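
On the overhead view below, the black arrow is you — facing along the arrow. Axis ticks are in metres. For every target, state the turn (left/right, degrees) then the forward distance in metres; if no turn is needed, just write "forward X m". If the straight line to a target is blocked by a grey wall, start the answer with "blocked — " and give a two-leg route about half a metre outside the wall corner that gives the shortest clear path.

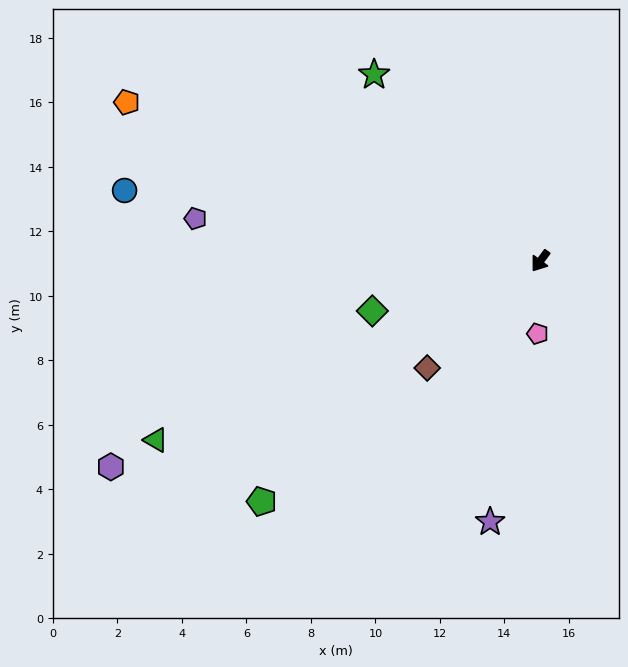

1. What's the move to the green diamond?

turn right 37°, forward 5.4 m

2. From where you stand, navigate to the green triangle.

turn right 29°, forward 13.2 m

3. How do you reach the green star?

turn right 102°, forward 7.7 m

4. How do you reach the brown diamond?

turn right 10°, forward 4.8 m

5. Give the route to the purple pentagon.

turn right 61°, forward 10.8 m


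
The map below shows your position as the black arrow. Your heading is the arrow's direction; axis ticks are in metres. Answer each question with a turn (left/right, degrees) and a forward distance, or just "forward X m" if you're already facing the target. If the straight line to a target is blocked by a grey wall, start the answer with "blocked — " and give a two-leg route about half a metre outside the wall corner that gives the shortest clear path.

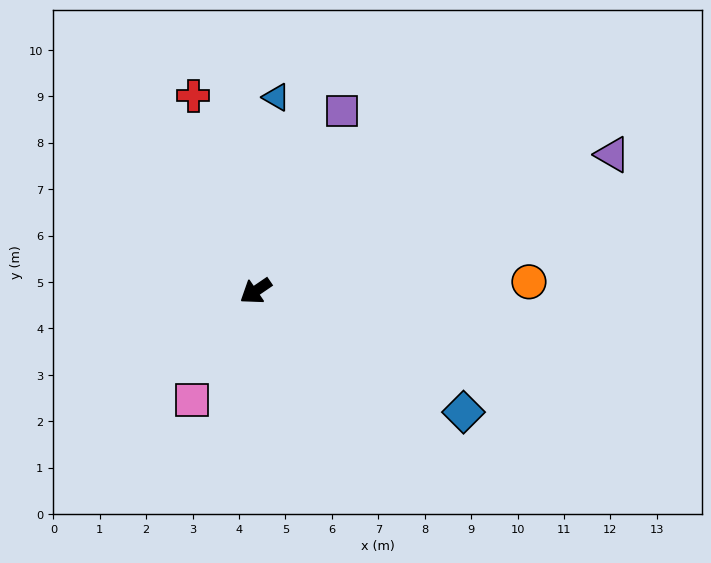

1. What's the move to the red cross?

turn right 107°, forward 4.4 m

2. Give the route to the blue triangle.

turn right 130°, forward 4.2 m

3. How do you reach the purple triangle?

turn left 167°, forward 8.2 m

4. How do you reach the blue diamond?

turn left 115°, forward 5.2 m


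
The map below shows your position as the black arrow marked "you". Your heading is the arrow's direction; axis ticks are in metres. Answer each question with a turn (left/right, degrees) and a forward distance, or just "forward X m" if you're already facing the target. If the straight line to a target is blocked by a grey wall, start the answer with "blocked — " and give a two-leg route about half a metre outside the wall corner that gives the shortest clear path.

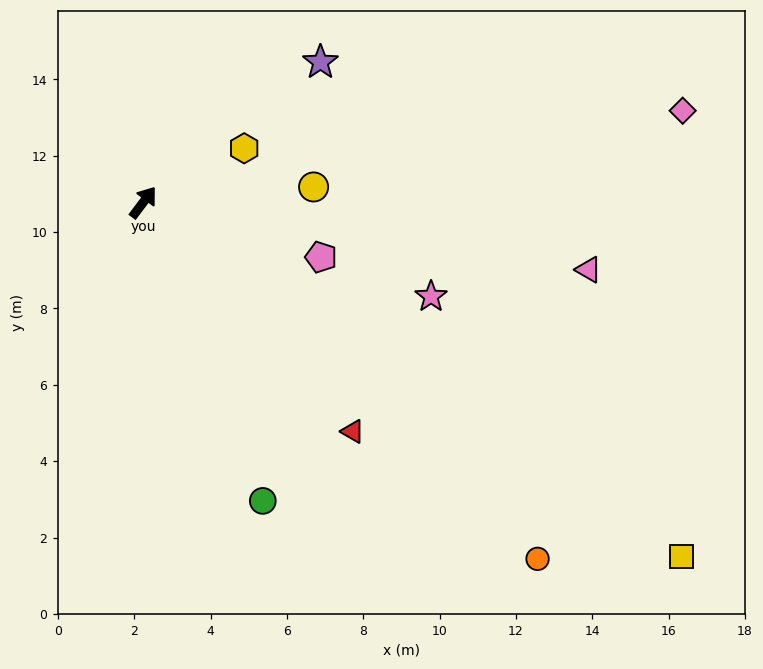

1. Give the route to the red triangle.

turn right 101°, forward 8.1 m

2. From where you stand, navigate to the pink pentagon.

turn right 70°, forward 4.9 m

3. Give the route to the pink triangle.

turn right 62°, forward 11.8 m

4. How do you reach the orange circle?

turn right 95°, forward 13.9 m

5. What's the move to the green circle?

turn right 121°, forward 8.4 m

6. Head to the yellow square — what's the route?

turn right 86°, forward 16.9 m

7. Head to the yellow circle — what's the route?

turn right 48°, forward 4.5 m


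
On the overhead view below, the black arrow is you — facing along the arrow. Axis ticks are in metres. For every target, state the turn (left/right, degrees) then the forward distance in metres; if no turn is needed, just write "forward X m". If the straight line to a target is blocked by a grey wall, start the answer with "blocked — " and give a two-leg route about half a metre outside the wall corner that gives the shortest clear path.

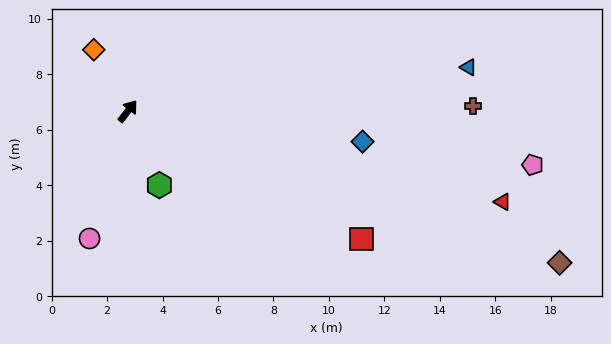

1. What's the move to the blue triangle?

turn right 45°, forward 12.4 m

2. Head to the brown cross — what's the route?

turn right 51°, forward 12.4 m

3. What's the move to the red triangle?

turn right 66°, forward 13.9 m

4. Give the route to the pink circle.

turn right 159°, forward 4.8 m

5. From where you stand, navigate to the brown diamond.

turn right 72°, forward 16.5 m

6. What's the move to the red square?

turn right 81°, forward 9.6 m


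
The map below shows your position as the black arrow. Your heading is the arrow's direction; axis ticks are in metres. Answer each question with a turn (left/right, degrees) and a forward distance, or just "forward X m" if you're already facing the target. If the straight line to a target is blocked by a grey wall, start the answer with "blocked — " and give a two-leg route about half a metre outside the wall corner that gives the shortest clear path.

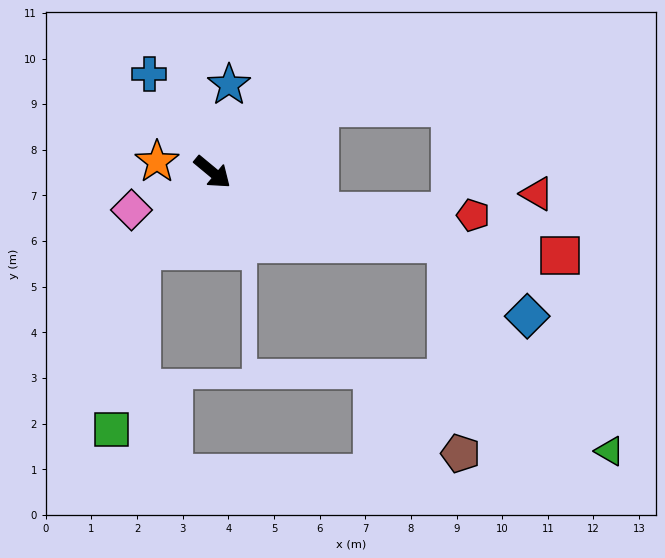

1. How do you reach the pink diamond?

turn right 115°, forward 2.0 m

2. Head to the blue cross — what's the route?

turn left 162°, forward 2.6 m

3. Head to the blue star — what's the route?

turn left 119°, forward 1.9 m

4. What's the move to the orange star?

turn right 151°, forward 1.2 m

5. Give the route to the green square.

blocked — turn right 93°, forward 2.3 m, then turn left 33°, forward 4.0 m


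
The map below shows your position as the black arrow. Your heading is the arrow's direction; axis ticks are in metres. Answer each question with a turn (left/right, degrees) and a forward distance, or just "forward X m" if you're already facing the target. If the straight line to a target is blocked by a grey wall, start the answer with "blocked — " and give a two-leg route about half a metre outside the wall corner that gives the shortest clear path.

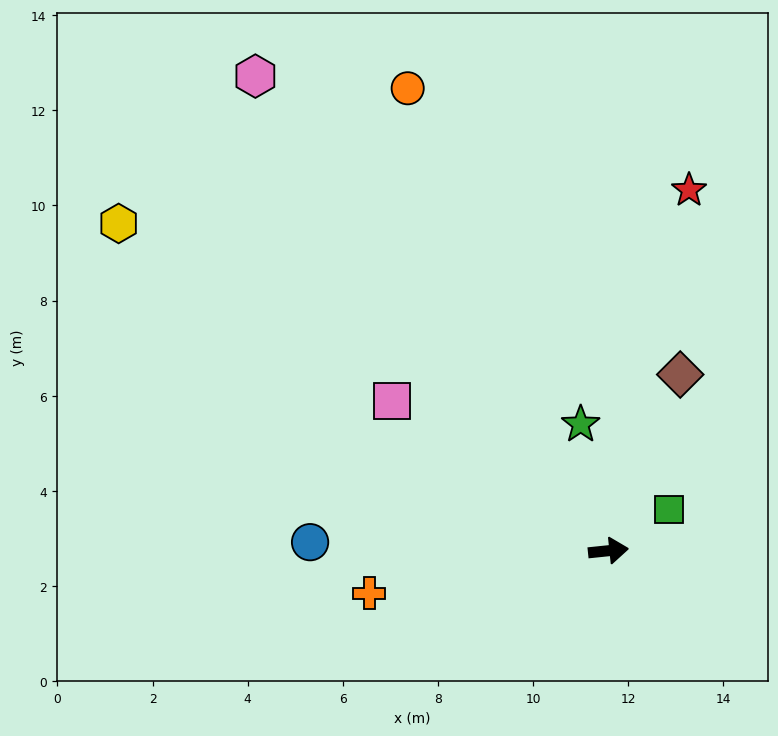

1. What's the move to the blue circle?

turn left 172°, forward 6.3 m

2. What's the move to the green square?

turn left 28°, forward 1.5 m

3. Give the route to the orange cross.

turn right 176°, forward 5.1 m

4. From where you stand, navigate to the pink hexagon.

turn left 121°, forward 12.4 m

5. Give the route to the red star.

turn left 71°, forward 7.8 m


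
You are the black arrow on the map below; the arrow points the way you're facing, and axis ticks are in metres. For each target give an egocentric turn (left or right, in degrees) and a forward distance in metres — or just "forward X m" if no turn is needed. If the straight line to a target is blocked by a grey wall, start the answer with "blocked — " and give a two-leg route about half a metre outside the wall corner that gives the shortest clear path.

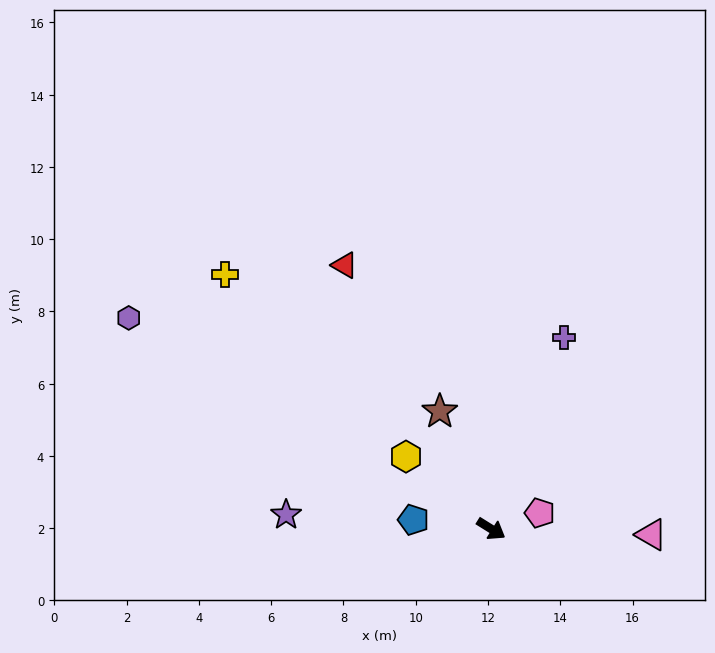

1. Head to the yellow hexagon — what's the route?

turn left 172°, forward 3.1 m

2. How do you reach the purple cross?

turn left 101°, forward 5.7 m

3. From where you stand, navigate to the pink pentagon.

turn left 50°, forward 1.4 m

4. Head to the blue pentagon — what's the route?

turn right 155°, forward 2.2 m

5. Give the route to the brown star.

turn left 146°, forward 3.5 m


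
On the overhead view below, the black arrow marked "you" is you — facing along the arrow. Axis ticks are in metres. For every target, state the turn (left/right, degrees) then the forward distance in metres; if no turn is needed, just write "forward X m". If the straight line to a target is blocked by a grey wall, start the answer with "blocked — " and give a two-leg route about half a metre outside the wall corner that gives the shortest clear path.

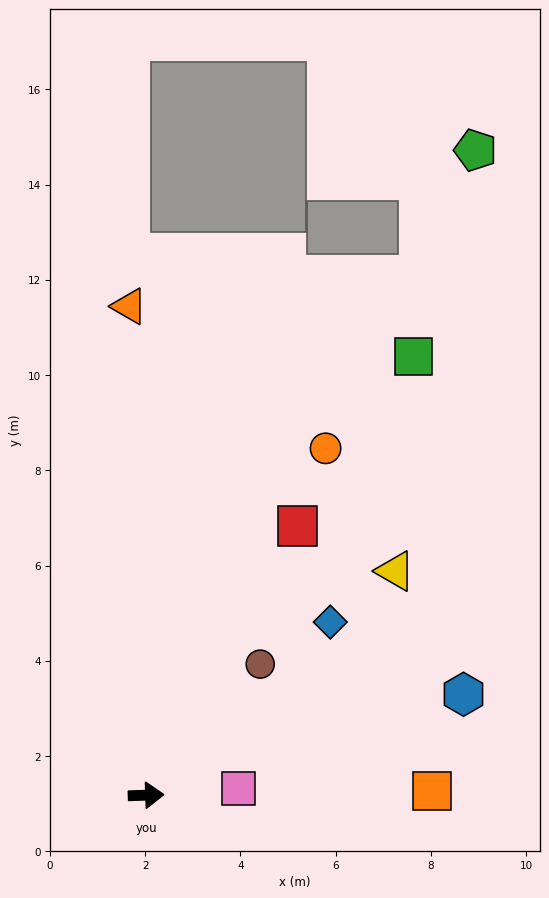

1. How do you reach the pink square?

turn left 2°, forward 1.9 m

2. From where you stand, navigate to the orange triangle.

turn left 90°, forward 10.3 m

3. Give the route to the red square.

turn left 59°, forward 6.5 m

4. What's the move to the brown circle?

turn left 47°, forward 3.6 m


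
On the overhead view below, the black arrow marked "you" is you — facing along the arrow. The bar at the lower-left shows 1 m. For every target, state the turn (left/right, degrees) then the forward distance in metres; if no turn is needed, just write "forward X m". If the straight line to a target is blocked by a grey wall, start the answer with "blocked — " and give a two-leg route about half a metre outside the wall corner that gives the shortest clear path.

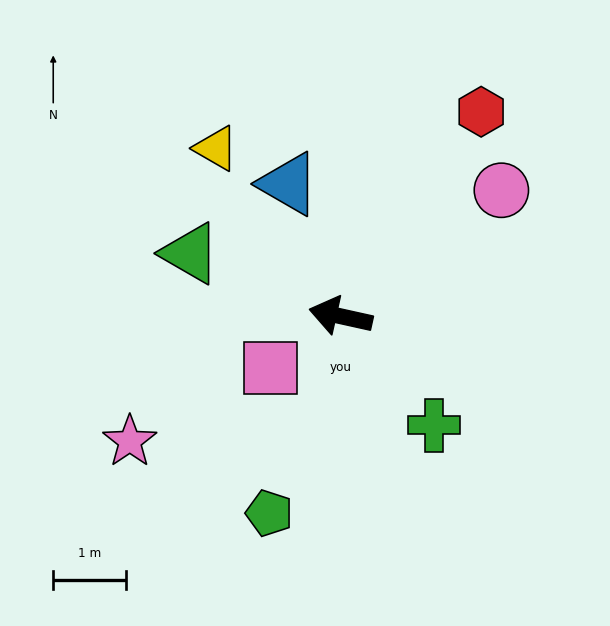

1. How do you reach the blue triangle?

turn right 56°, forward 2.0 m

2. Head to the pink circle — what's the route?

turn right 129°, forward 2.8 m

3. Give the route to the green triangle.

turn right 10°, forward 2.2 m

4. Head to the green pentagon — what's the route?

turn left 83°, forward 2.9 m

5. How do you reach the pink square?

turn left 49°, forward 1.2 m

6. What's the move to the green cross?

turn left 143°, forward 2.0 m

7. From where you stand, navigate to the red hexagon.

turn right 112°, forward 3.4 m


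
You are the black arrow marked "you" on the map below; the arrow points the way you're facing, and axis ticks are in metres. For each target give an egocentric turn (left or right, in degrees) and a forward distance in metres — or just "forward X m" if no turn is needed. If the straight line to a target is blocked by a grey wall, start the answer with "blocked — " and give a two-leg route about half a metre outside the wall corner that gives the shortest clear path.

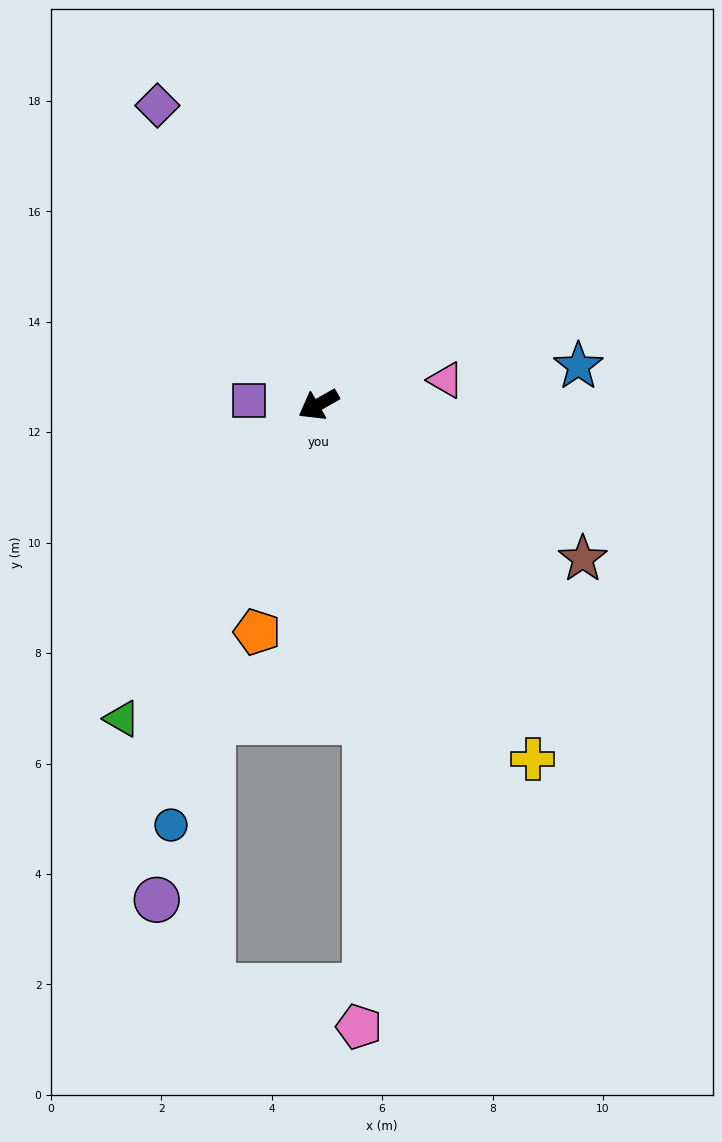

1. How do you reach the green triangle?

turn left 28°, forward 6.7 m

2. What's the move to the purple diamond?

turn right 91°, forward 6.2 m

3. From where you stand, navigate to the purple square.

turn right 33°, forward 1.3 m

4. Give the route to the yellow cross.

turn left 91°, forward 7.5 m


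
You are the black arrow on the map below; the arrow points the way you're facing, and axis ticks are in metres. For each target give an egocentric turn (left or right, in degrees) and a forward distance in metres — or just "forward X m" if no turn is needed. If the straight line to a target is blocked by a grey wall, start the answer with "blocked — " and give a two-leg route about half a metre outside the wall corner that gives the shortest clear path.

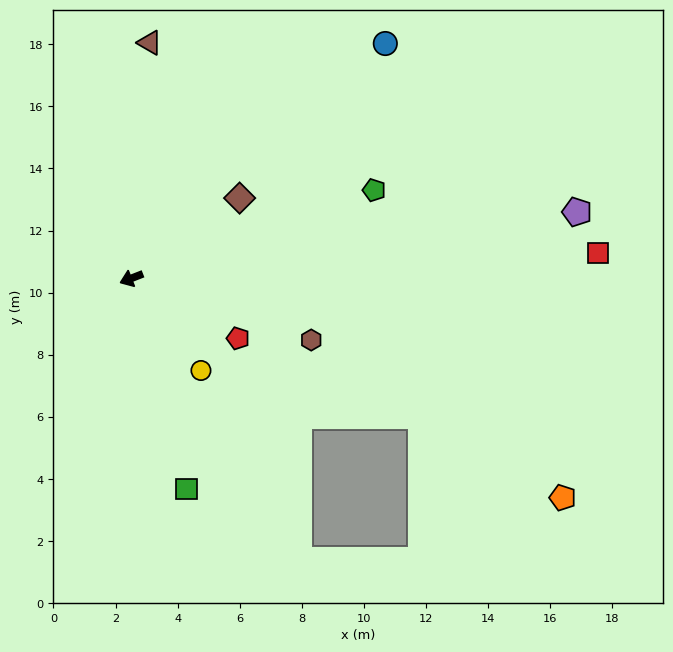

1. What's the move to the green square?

turn left 83°, forward 7.0 m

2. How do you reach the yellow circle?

turn left 106°, forward 3.7 m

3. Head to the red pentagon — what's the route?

turn left 129°, forward 3.9 m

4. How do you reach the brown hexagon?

turn left 140°, forward 6.1 m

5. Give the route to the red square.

turn left 162°, forward 15.1 m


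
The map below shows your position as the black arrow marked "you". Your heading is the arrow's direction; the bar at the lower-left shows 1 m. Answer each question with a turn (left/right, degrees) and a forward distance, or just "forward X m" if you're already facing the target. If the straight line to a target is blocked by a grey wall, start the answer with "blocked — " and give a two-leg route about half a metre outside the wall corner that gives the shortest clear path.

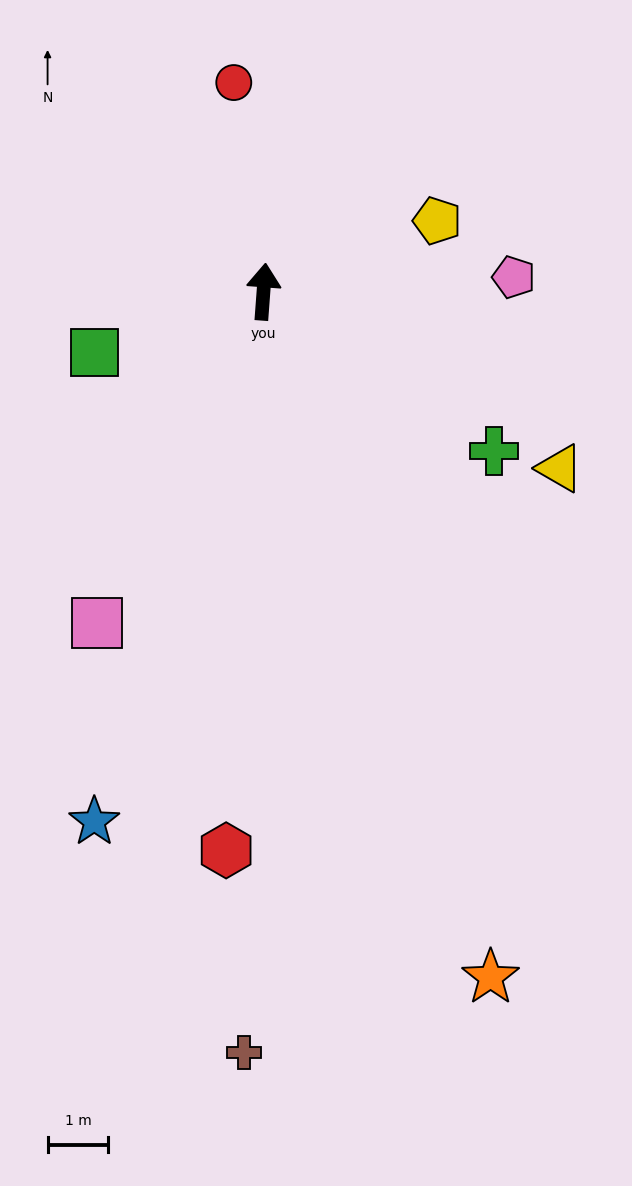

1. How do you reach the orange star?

turn right 157°, forward 11.9 m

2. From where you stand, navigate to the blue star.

turn left 167°, forward 9.1 m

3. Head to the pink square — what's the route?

turn left 158°, forward 6.1 m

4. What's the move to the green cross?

turn right 120°, forward 4.6 m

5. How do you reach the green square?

turn left 114°, forward 3.0 m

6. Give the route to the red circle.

turn left 12°, forward 3.5 m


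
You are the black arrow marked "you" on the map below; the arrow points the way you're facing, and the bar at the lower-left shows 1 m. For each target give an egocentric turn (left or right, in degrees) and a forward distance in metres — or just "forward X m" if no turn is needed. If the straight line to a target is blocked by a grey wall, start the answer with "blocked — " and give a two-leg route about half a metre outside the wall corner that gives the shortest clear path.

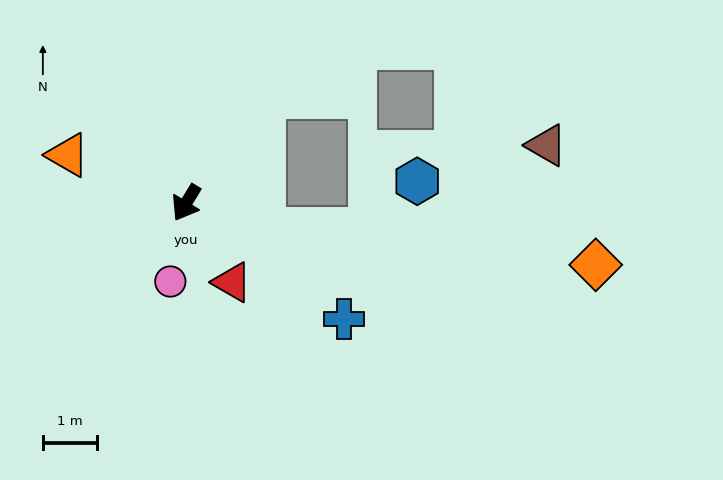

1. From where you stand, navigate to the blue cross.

turn left 85°, forward 3.6 m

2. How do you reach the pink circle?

turn left 20°, forward 1.5 m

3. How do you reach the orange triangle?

turn right 81°, forward 2.4 m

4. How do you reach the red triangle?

turn left 61°, forward 1.7 m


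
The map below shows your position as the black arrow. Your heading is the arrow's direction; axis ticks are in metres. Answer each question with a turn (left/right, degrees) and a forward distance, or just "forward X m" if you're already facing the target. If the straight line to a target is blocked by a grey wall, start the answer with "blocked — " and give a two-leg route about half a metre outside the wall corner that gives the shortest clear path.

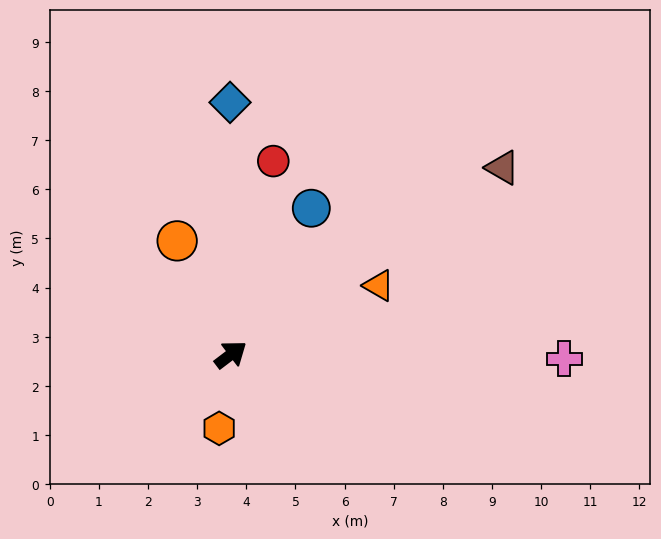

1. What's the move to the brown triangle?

turn right 3°, forward 6.7 m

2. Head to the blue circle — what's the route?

turn left 24°, forward 3.4 m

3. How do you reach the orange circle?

turn left 78°, forward 2.6 m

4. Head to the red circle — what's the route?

turn left 40°, forward 4.0 m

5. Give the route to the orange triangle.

turn right 12°, forward 3.3 m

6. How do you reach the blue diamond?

turn left 53°, forward 5.1 m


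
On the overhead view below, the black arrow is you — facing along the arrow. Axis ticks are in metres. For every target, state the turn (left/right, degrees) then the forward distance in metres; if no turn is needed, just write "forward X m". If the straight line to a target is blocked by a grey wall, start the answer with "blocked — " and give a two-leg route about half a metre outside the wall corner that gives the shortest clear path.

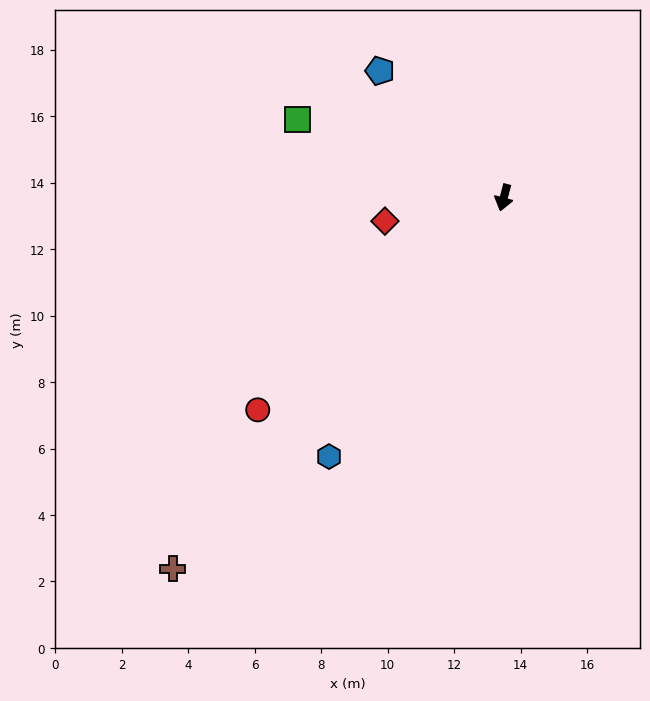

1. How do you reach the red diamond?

turn right 64°, forward 3.6 m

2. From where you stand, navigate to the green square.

turn right 96°, forward 6.6 m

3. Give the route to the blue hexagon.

turn right 19°, forward 9.4 m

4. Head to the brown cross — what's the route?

turn right 27°, forward 15.0 m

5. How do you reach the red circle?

turn right 34°, forward 9.8 m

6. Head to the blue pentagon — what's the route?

turn right 121°, forward 5.3 m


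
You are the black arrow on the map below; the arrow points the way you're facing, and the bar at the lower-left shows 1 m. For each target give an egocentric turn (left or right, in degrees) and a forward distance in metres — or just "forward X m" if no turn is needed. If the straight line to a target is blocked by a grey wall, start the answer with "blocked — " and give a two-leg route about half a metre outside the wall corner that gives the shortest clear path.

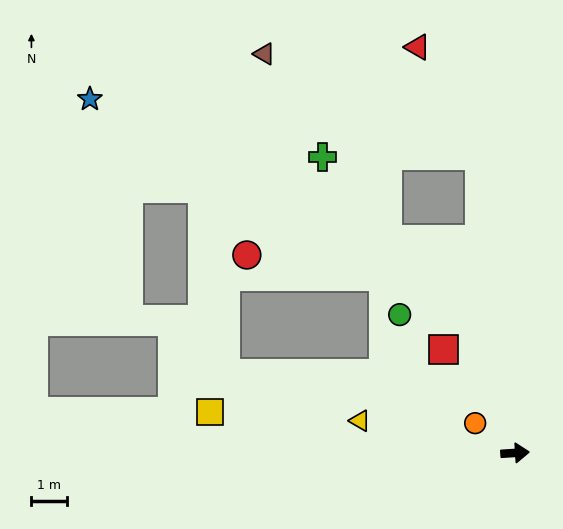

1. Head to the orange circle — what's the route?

turn left 140°, forward 1.4 m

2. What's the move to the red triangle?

blocked — turn left 93°, forward 8.4 m, then turn left 23°, forward 3.5 m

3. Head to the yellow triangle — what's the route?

turn left 165°, forward 4.4 m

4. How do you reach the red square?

turn left 121°, forward 3.5 m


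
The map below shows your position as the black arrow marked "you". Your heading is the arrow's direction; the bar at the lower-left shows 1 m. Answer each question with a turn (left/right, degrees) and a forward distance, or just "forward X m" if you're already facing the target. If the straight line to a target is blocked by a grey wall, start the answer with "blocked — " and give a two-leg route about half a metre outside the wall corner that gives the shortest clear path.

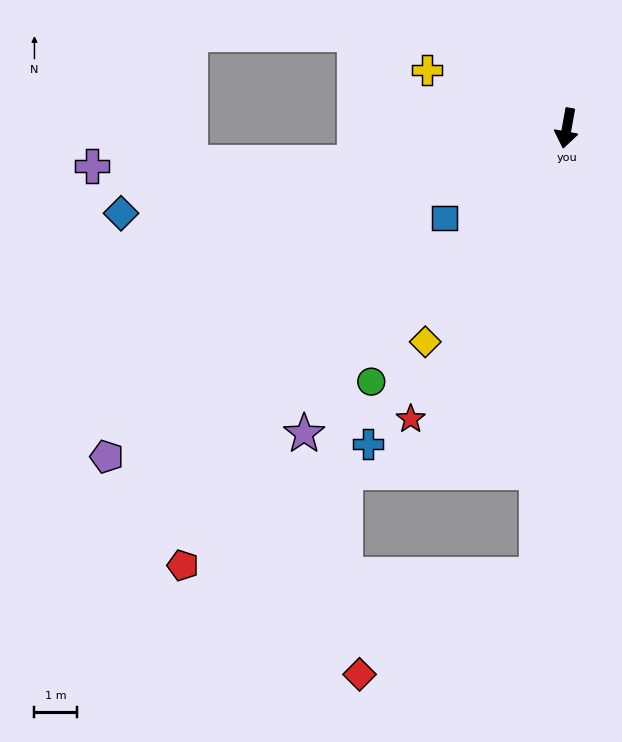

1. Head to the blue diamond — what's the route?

turn right 69°, forward 10.7 m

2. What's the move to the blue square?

turn right 43°, forward 3.6 m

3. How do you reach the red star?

turn right 18°, forward 7.8 m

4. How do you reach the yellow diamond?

turn right 23°, forward 6.0 m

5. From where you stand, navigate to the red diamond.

blocked — turn left 7°, forward 10.6 m, then turn right 57°, forward 4.8 m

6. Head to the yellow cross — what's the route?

turn right 102°, forward 3.6 m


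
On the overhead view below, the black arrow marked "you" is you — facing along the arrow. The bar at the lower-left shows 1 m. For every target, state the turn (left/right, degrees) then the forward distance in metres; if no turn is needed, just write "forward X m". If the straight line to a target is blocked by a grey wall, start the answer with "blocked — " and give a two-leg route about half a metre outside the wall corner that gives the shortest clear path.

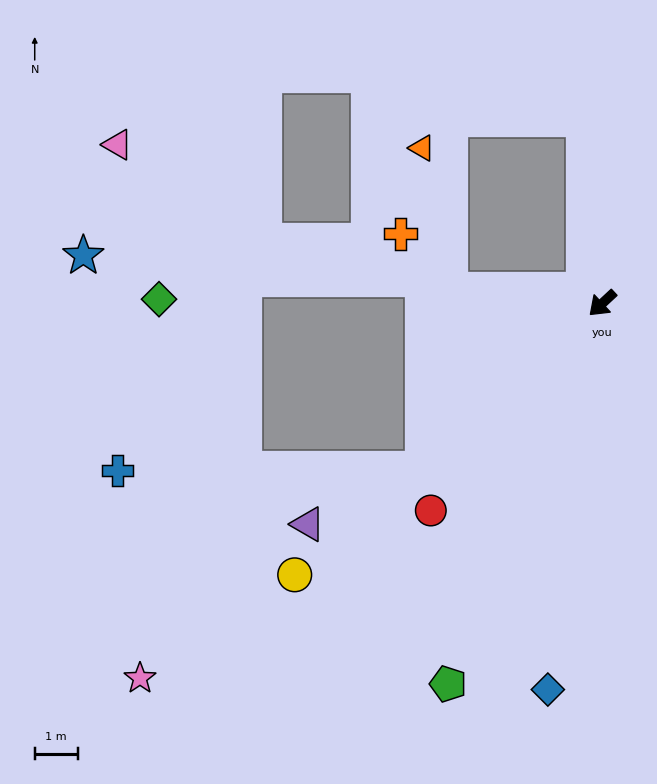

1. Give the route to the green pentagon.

turn left 25°, forward 9.6 m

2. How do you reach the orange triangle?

blocked — turn right 48°, forward 3.6 m, then turn right 74°, forward 3.4 m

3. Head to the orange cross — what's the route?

blocked — turn right 48°, forward 3.6 m, then turn right 44°, forward 1.7 m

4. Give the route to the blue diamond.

turn left 39°, forward 9.1 m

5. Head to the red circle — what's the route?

turn left 7°, forward 6.3 m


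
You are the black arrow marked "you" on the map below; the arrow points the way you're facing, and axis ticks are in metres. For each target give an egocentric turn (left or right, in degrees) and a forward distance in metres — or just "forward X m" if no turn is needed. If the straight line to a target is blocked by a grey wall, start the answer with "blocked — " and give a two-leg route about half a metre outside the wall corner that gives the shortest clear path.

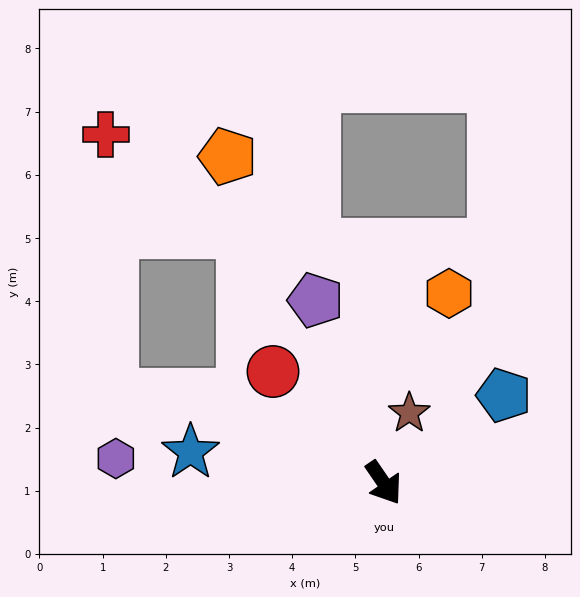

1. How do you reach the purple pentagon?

turn left 166°, forward 3.1 m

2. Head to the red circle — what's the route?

turn right 170°, forward 2.5 m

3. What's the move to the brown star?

turn left 126°, forward 1.2 m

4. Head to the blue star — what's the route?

turn right 133°, forward 3.1 m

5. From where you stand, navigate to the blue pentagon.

turn left 92°, forward 2.4 m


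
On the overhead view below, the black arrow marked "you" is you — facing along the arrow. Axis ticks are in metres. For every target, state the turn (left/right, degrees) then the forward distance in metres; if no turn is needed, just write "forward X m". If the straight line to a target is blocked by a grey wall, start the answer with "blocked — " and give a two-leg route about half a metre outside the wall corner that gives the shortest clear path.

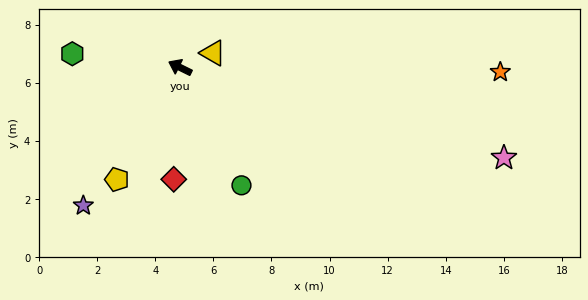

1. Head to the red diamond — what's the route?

turn left 113°, forward 3.9 m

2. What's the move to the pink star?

turn right 169°, forward 11.6 m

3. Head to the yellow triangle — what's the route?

turn right 130°, forward 1.2 m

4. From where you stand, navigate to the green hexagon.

turn left 19°, forward 3.7 m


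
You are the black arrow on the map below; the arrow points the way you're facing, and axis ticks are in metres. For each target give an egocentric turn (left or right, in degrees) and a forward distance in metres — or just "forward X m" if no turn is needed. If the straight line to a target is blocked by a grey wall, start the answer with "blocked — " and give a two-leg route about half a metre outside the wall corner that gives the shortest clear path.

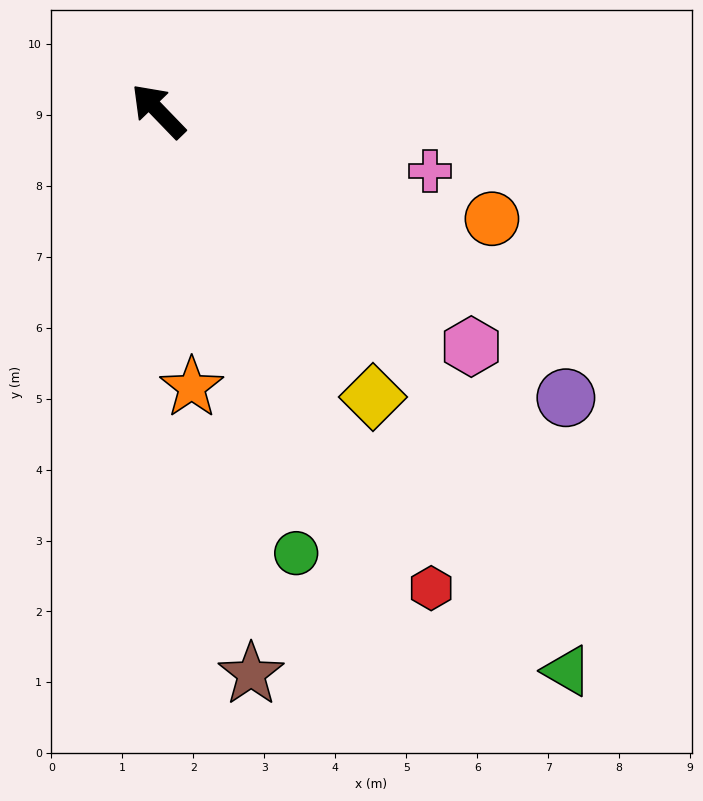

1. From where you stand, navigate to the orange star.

turn left 143°, forward 3.9 m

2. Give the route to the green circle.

turn left 153°, forward 6.5 m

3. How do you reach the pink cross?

turn right 146°, forward 3.9 m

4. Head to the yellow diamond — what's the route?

turn left 173°, forward 5.0 m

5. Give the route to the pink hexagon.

turn right 171°, forward 5.5 m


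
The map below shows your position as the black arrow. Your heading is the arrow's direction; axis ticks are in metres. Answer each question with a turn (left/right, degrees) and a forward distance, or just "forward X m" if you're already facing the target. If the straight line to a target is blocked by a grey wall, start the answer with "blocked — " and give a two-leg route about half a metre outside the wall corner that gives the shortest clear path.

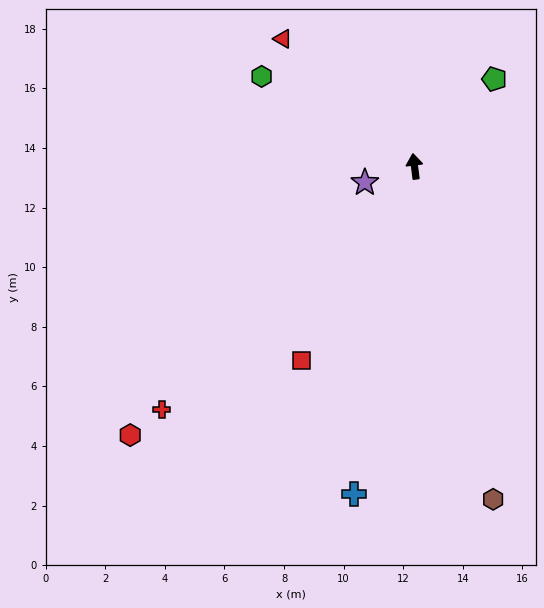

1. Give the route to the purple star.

turn left 101°, forward 1.8 m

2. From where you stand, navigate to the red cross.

turn left 127°, forward 11.8 m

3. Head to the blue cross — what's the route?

turn left 162°, forward 11.2 m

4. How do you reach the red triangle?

turn left 39°, forward 6.1 m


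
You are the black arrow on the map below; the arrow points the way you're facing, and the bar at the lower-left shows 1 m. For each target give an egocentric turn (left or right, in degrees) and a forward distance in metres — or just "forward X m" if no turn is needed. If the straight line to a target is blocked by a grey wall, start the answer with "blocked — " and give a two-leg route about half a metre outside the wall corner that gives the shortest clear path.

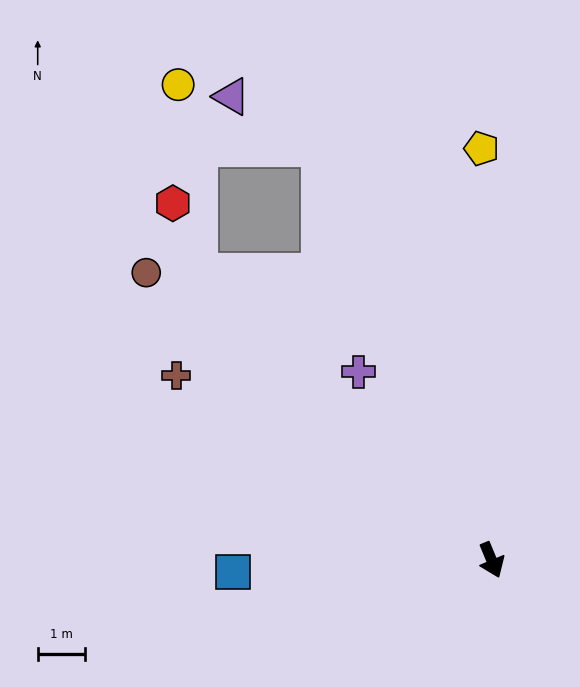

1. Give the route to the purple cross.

turn right 167°, forward 4.9 m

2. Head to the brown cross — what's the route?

turn right 143°, forward 7.8 m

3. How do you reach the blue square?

turn right 110°, forward 5.5 m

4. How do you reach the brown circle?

turn right 152°, forward 9.6 m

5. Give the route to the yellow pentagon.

turn left 159°, forward 8.8 m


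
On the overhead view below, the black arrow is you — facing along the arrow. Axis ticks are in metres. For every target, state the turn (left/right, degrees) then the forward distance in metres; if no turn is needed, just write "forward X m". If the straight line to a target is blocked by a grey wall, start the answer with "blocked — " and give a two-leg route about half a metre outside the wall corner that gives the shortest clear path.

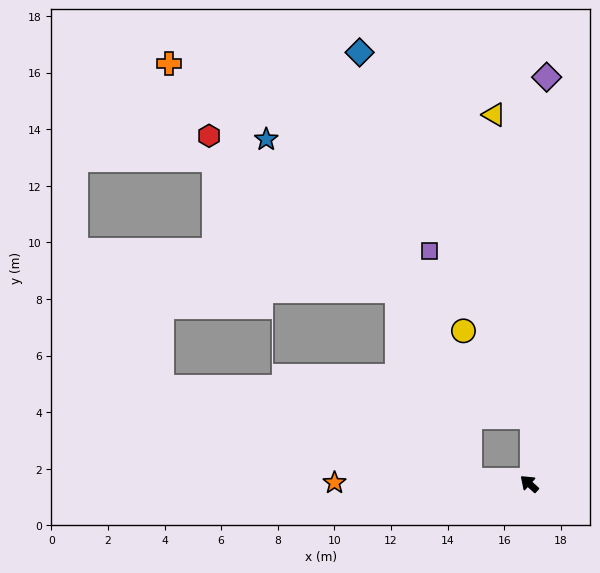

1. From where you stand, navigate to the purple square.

blocked — turn left 38°, forward 2.1 m, then turn right 76°, forward 8.2 m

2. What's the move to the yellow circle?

blocked — turn left 38°, forward 2.1 m, then turn right 83°, forward 5.3 m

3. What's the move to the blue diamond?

blocked — turn left 38°, forward 2.1 m, then turn right 71°, forward 15.6 m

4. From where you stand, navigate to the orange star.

turn left 42°, forward 6.9 m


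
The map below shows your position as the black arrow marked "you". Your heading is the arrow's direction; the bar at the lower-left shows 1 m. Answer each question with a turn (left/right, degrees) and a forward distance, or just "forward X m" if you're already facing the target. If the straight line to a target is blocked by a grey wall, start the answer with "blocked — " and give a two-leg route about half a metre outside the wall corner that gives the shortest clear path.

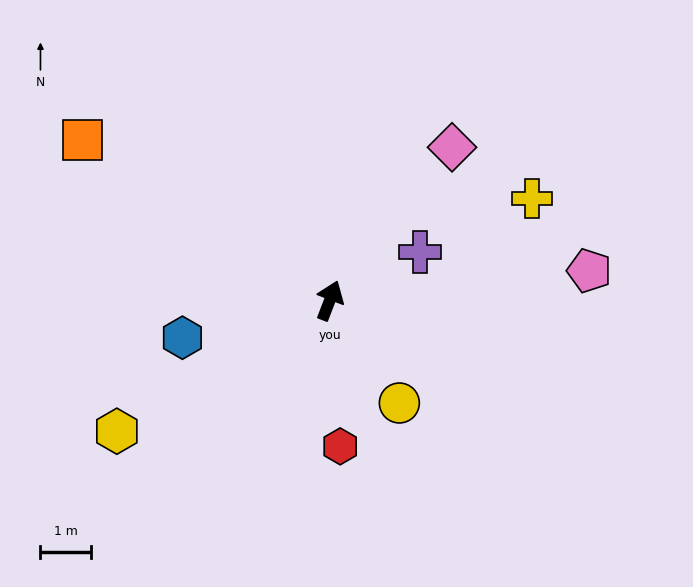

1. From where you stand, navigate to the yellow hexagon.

turn left 143°, forward 4.9 m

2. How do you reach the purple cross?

turn right 41°, forward 2.0 m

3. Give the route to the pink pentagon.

turn right 62°, forward 5.1 m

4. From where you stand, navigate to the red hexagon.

turn right 155°, forward 2.9 m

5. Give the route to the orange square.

turn left 78°, forward 5.8 m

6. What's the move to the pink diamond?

turn right 18°, forward 3.9 m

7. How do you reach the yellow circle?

turn right 125°, forward 2.4 m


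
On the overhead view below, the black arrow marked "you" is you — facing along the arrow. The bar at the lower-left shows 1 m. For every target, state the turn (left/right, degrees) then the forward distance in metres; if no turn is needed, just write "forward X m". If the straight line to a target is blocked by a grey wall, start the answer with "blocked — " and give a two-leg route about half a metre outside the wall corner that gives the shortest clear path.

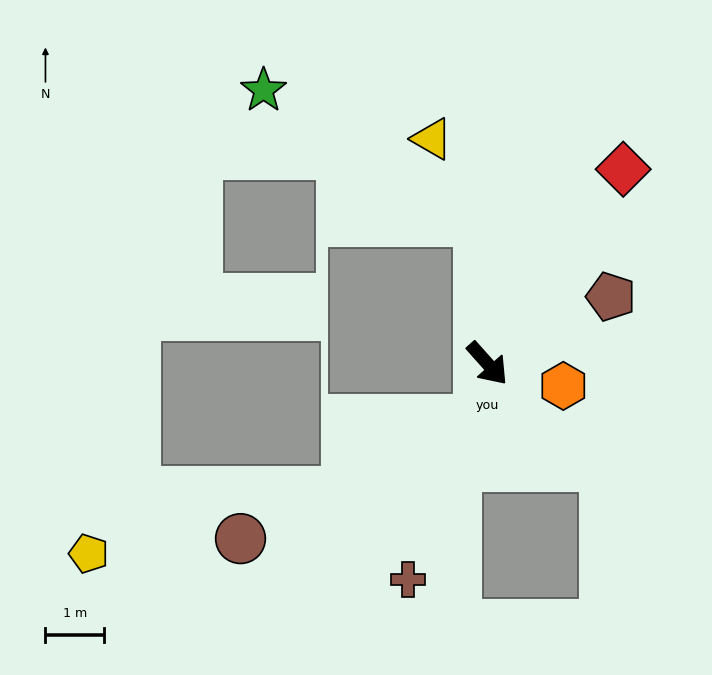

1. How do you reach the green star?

blocked — turn left 142°, forward 2.4 m, then turn left 55°, forward 4.3 m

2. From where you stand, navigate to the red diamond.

turn left 103°, forward 4.0 m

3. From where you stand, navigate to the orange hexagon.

turn left 32°, forward 1.3 m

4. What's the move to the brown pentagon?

turn left 77°, forward 2.4 m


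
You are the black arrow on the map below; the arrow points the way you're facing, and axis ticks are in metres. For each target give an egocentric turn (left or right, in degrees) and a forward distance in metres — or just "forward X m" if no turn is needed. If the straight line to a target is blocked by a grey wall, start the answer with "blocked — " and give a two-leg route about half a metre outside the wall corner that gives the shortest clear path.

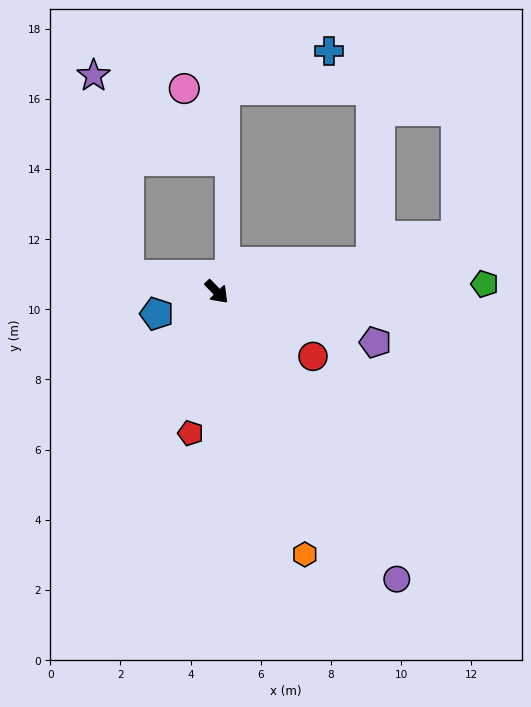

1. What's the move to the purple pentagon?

turn left 28°, forward 4.7 m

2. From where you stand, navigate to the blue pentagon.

turn right 114°, forward 1.8 m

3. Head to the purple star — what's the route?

blocked — turn right 145°, forward 2.6 m, then turn right 69°, forward 5.8 m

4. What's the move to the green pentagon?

turn left 48°, forward 7.6 m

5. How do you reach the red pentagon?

turn right 54°, forward 4.1 m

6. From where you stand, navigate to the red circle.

turn left 12°, forward 3.3 m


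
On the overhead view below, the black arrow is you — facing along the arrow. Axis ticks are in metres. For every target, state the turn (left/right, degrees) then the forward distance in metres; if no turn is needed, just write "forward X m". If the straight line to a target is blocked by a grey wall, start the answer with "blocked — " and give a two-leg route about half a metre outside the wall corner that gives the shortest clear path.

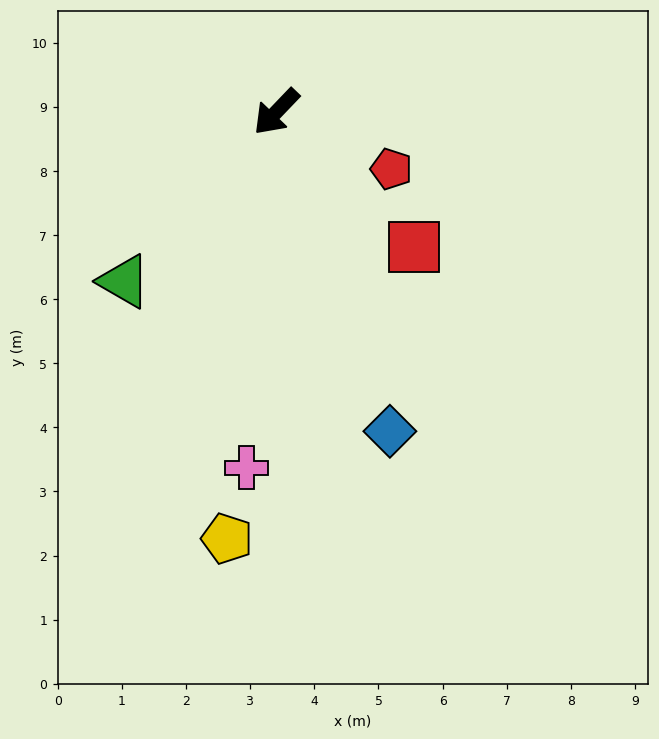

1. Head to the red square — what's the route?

turn left 89°, forward 3.0 m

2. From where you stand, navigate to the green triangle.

forward 3.6 m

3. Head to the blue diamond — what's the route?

turn left 63°, forward 5.3 m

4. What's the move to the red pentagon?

turn left 107°, forward 2.0 m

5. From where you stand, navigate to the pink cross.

turn left 39°, forward 5.6 m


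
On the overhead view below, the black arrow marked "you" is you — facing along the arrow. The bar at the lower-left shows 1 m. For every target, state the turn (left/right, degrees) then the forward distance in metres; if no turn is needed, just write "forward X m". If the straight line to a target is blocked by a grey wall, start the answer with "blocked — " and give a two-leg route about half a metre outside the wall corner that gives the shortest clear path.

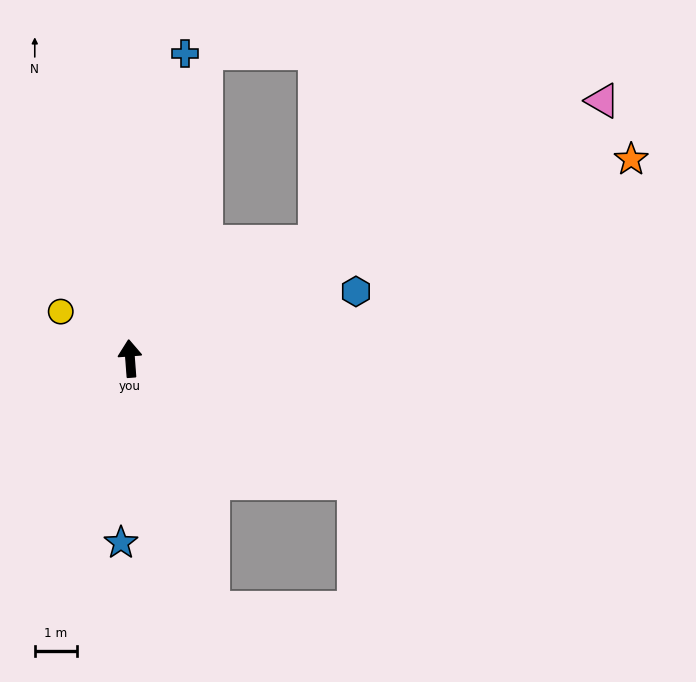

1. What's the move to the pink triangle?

turn right 66°, forward 12.8 m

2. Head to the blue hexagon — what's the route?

turn right 78°, forward 5.6 m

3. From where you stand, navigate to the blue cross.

turn right 15°, forward 7.4 m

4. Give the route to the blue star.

turn left 173°, forward 4.4 m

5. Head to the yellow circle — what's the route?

turn left 52°, forward 2.0 m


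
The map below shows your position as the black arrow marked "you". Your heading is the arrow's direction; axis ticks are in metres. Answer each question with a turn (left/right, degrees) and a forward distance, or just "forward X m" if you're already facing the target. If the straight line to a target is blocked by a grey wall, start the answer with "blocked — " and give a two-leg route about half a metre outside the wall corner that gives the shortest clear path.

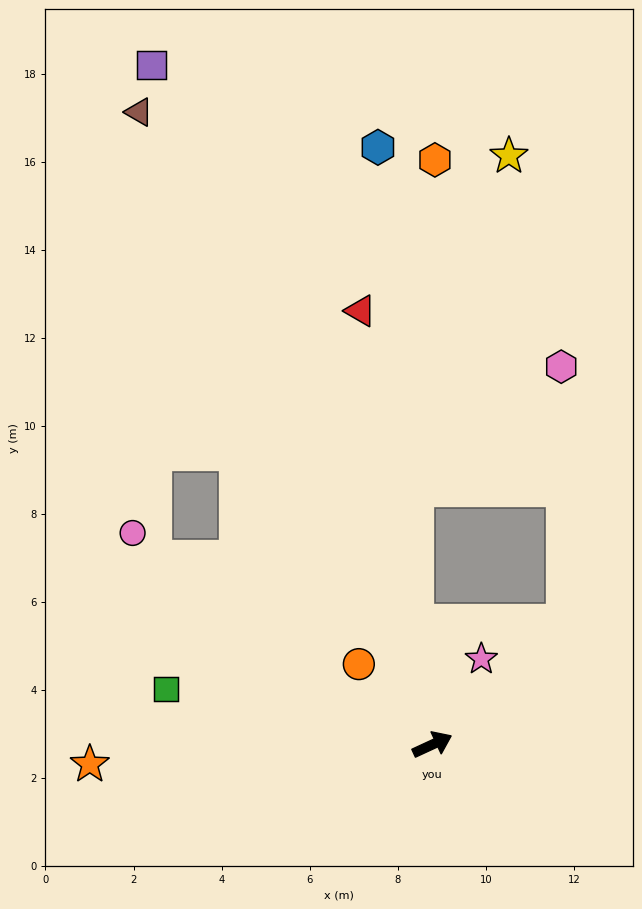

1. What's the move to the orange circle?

turn left 108°, forward 2.5 m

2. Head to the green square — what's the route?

turn left 143°, forward 6.2 m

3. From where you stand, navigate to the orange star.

turn left 158°, forward 7.8 m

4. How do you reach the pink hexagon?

blocked — turn left 18°, forward 4.1 m, then turn left 48°, forward 5.8 m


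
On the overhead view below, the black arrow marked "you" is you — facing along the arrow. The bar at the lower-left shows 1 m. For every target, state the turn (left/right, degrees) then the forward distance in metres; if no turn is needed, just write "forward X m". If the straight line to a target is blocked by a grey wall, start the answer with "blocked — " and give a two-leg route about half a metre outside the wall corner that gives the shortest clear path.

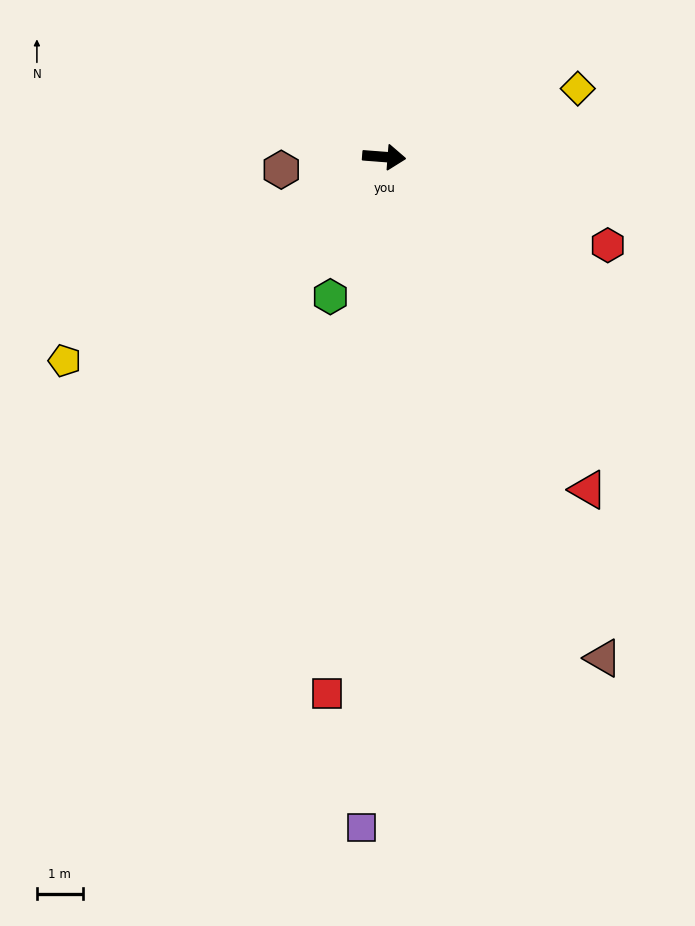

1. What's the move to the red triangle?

turn right 54°, forward 8.5 m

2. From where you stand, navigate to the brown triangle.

turn right 62°, forward 12.0 m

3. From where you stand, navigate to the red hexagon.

turn right 17°, forward 5.3 m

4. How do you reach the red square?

turn right 92°, forward 11.8 m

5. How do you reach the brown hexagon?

turn right 169°, forward 2.3 m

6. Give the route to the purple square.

turn right 88°, forward 14.7 m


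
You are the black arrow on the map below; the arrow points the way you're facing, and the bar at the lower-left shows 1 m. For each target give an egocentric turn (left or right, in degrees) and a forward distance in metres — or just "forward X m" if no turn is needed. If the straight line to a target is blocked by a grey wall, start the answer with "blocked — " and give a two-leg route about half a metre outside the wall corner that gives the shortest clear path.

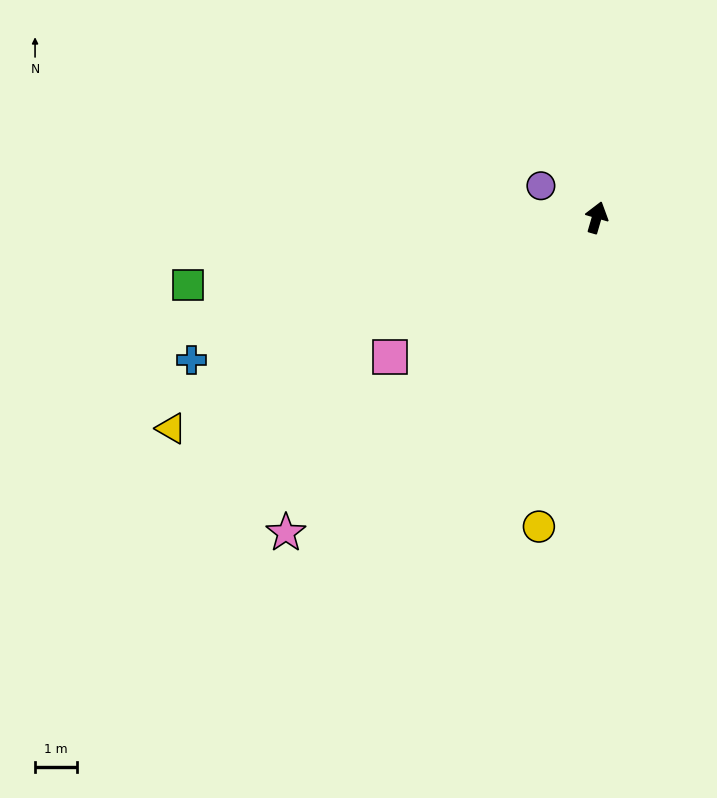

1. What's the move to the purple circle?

turn left 77°, forward 1.5 m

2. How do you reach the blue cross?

turn left 126°, forward 10.2 m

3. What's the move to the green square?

turn left 116°, forward 9.8 m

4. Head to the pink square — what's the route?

turn left 140°, forward 5.9 m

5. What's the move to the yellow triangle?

turn left 133°, forward 11.3 m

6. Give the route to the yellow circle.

turn right 174°, forward 7.5 m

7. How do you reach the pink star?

turn left 152°, forward 10.5 m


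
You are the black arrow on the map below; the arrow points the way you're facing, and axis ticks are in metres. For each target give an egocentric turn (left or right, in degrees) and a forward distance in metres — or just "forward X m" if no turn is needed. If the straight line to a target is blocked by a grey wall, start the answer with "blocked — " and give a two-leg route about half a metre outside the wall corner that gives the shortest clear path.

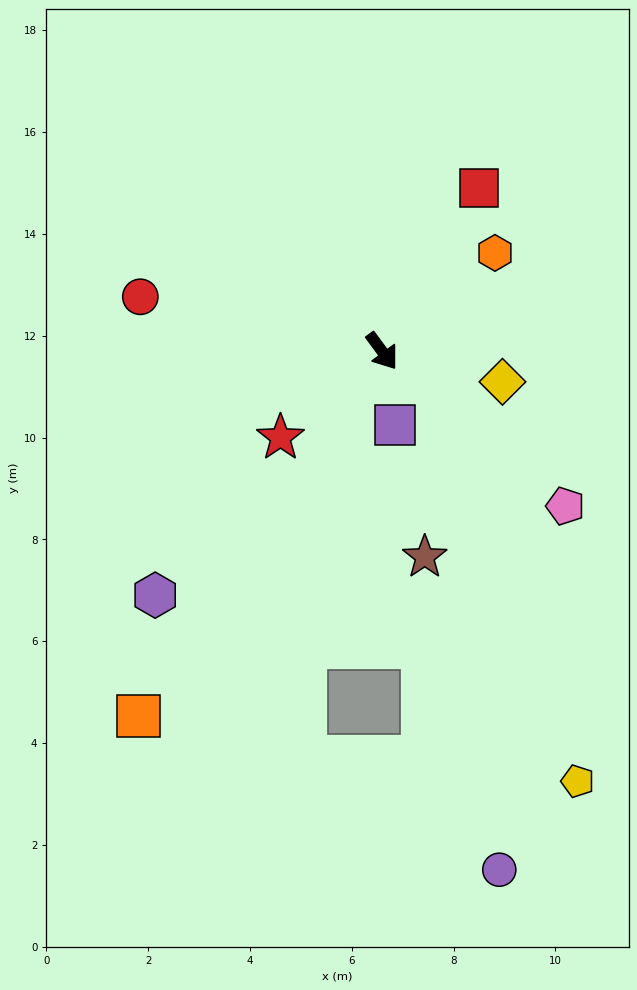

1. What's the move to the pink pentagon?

turn left 13°, forward 4.7 m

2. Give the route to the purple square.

turn right 27°, forward 1.5 m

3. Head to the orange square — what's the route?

turn right 70°, forward 8.6 m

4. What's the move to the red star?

turn right 86°, forward 2.6 m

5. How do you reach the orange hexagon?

turn left 95°, forward 2.9 m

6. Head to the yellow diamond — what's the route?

turn left 39°, forward 2.4 m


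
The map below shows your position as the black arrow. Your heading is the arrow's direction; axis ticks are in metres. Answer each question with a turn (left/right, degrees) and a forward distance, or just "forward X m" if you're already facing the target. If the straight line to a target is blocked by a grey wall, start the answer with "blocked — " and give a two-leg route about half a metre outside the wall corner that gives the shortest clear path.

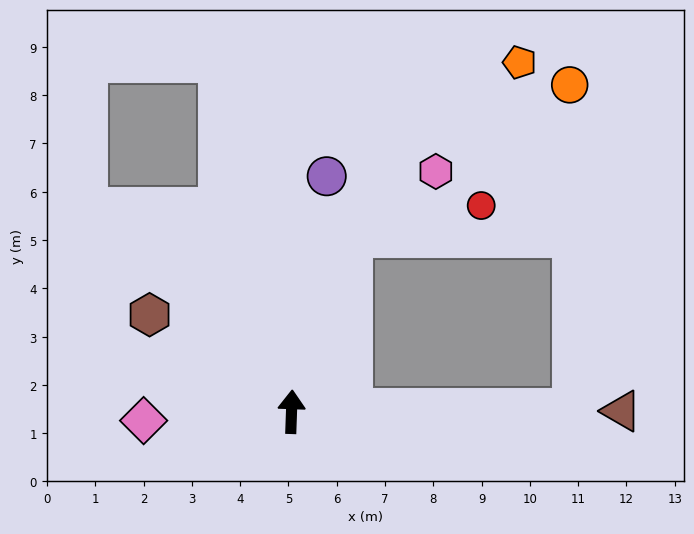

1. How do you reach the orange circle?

blocked — turn right 87°, forward 5.8 m, then turn left 89°, forward 6.7 m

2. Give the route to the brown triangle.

turn right 88°, forward 6.8 m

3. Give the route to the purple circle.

turn right 6°, forward 4.9 m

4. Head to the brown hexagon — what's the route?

turn left 58°, forward 3.6 m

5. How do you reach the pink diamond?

turn left 95°, forward 3.1 m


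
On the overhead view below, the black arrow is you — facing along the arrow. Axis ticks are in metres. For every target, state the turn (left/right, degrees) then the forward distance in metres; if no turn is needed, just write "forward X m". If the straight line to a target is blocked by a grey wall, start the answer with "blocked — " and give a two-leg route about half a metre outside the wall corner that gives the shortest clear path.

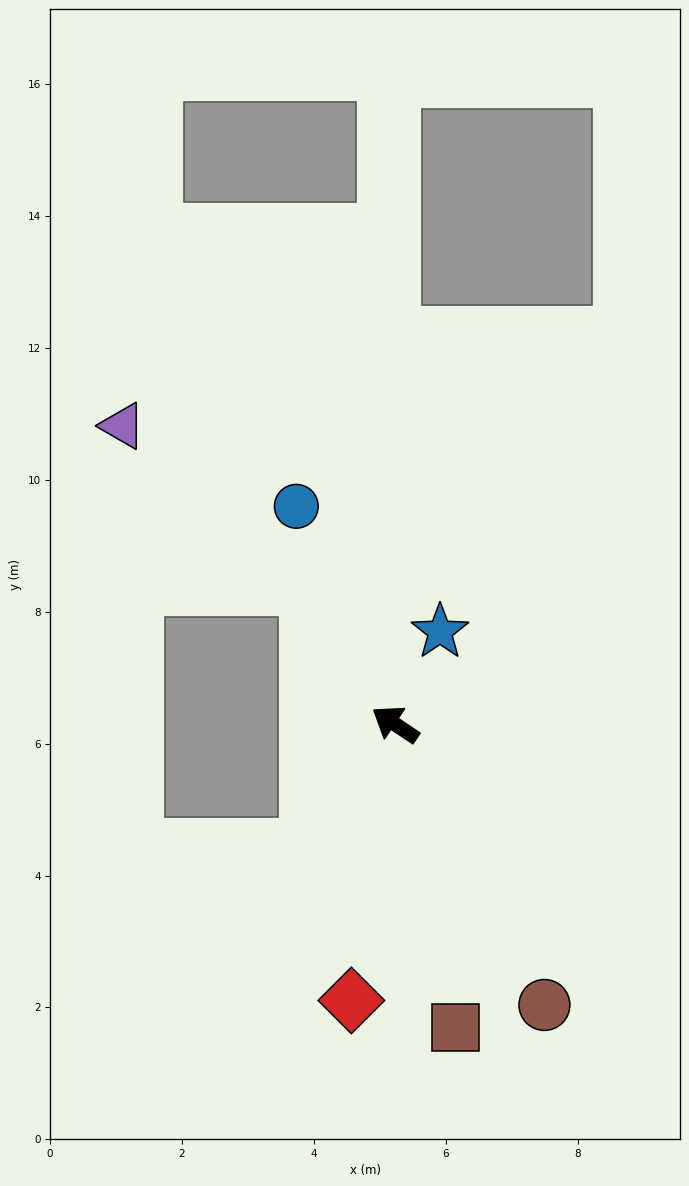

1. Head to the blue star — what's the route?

turn right 82°, forward 1.6 m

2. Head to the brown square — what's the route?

turn left 135°, forward 4.7 m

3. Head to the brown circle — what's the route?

turn left 152°, forward 4.8 m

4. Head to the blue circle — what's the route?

turn right 32°, forward 3.6 m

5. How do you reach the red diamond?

turn left 115°, forward 4.2 m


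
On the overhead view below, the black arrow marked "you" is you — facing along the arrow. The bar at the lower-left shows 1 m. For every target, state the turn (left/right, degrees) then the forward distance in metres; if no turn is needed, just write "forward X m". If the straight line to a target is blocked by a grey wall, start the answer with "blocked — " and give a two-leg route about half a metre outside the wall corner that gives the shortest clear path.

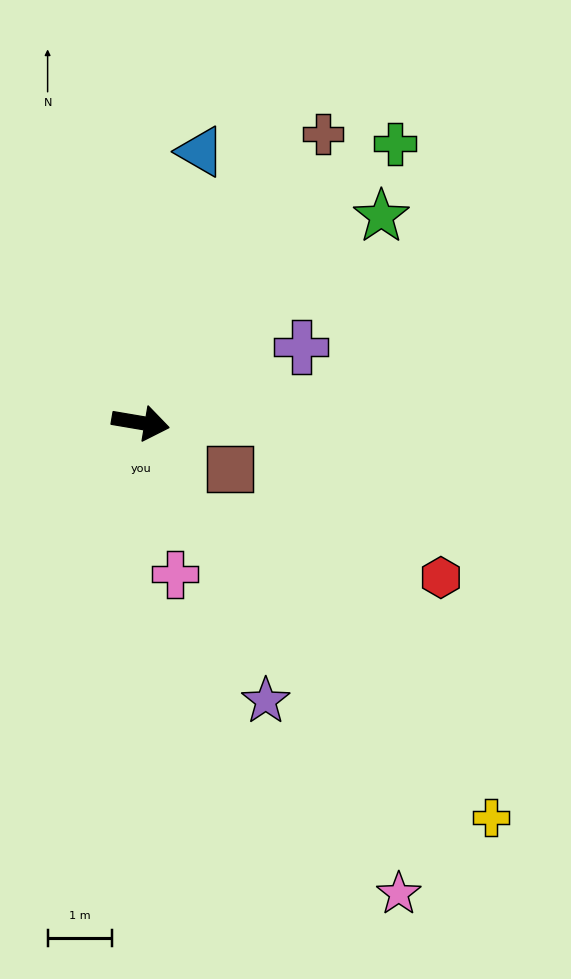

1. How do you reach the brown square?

turn right 18°, forward 1.6 m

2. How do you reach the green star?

turn left 50°, forward 4.9 m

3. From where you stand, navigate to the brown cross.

turn left 67°, forward 5.3 m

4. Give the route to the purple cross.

turn left 35°, forward 2.8 m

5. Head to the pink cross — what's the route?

turn right 68°, forward 2.4 m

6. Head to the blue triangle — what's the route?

turn left 87°, forward 4.3 m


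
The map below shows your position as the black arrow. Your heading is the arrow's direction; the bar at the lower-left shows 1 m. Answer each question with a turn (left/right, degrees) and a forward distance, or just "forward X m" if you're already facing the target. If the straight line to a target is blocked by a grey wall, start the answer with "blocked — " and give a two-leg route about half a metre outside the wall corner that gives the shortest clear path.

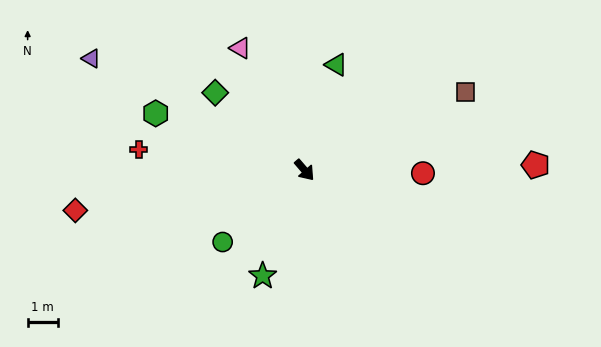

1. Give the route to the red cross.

turn right 138°, forward 5.5 m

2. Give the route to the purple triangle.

turn right 158°, forward 7.9 m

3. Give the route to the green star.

turn right 62°, forward 3.7 m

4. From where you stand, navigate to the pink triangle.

turn left 167°, forward 4.5 m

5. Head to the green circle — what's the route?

turn right 90°, forward 3.6 m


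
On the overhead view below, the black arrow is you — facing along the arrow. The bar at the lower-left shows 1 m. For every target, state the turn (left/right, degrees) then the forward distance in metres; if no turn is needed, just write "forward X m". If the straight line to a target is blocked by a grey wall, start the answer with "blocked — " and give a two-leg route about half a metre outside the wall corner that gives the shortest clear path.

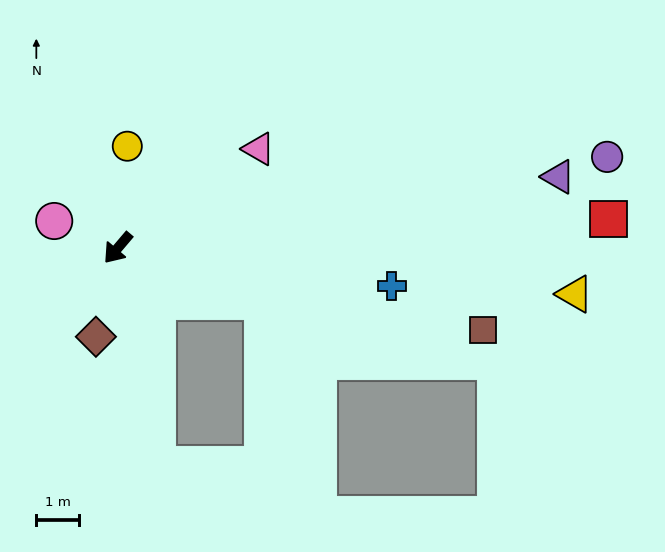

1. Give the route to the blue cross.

turn left 122°, forward 6.5 m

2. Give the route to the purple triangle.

turn left 140°, forward 10.4 m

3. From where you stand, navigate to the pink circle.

turn right 73°, forward 1.6 m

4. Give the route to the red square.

turn left 134°, forward 11.5 m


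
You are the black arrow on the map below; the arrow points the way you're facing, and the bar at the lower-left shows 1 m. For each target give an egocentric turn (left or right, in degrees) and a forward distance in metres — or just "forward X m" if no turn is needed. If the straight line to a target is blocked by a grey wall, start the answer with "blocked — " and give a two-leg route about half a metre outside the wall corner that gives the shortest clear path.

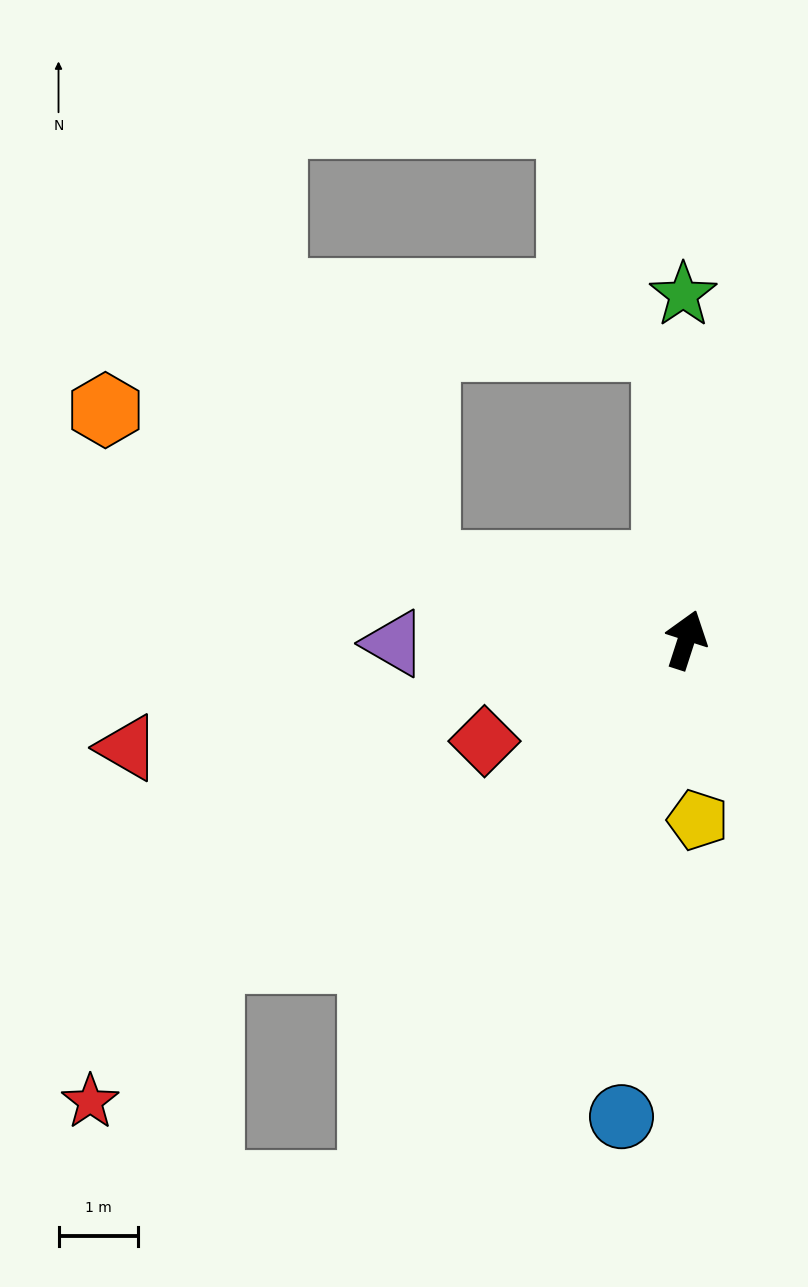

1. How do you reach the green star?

turn left 18°, forward 4.4 m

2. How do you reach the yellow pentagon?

turn right 158°, forward 2.3 m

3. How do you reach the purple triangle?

turn left 109°, forward 3.7 m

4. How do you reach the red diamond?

turn left 135°, forward 2.9 m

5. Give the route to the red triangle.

turn left 119°, forward 7.2 m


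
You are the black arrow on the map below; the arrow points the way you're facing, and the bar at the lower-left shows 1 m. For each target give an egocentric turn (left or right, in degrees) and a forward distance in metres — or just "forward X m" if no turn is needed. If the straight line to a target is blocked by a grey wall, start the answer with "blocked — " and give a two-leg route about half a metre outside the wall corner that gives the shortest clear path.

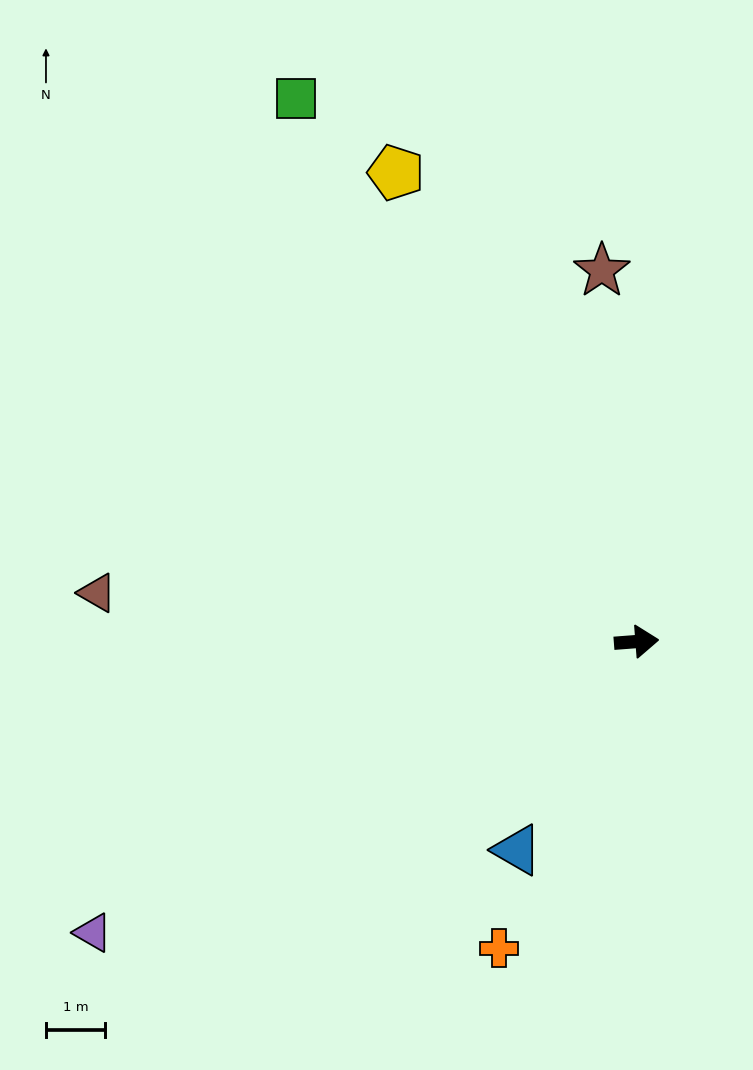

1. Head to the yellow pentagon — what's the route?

turn left 113°, forward 8.9 m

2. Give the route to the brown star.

turn left 91°, forward 6.3 m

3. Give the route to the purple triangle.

turn right 156°, forward 10.5 m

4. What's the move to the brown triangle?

turn left 170°, forward 9.2 m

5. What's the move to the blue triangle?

turn right 124°, forward 4.1 m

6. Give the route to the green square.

turn left 118°, forward 10.9 m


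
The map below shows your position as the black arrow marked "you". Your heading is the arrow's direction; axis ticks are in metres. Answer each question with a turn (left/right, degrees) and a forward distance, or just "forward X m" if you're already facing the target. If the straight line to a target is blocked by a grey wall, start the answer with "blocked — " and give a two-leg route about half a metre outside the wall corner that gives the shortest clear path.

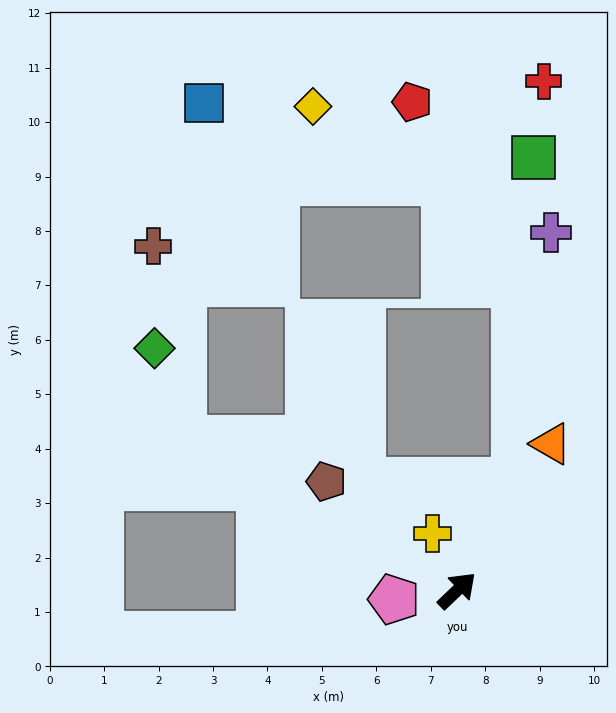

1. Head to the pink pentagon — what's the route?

turn left 144°, forward 1.2 m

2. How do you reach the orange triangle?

turn left 14°, forward 3.2 m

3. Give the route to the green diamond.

blocked — turn left 107°, forward 5.7 m, then turn right 43°, forward 1.7 m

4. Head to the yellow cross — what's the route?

turn left 70°, forward 1.1 m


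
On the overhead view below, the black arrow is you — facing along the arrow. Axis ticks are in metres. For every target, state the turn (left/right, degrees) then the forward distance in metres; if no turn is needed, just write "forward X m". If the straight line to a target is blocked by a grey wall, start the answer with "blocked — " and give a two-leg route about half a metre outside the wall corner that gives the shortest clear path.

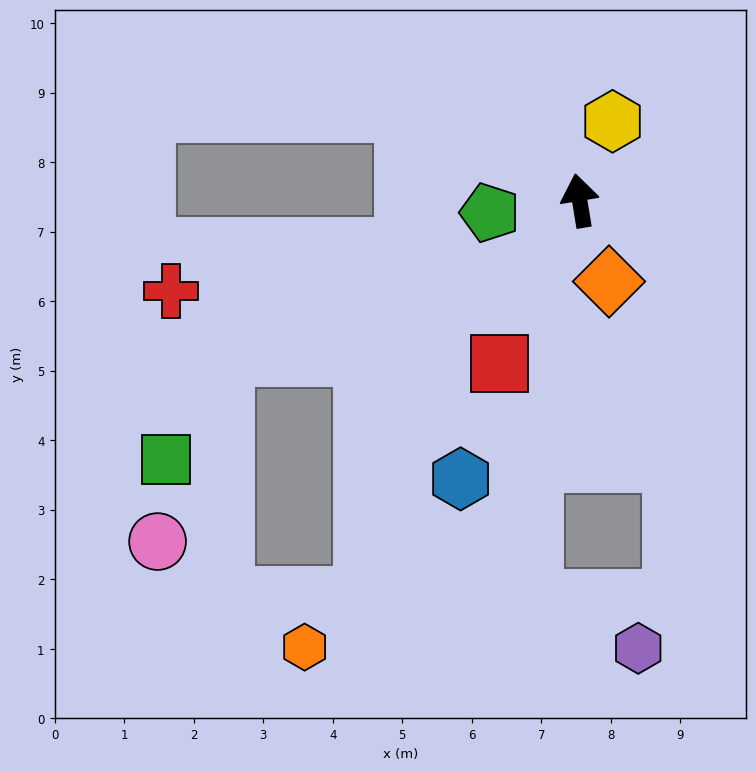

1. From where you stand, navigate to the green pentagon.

turn left 88°, forward 1.3 m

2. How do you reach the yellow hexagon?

turn right 32°, forward 1.2 m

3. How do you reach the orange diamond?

turn right 169°, forward 1.2 m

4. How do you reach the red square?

turn left 144°, forward 2.6 m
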